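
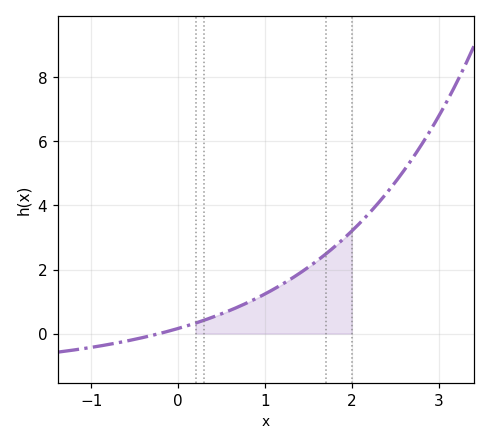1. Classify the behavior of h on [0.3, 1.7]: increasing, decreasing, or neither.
increasing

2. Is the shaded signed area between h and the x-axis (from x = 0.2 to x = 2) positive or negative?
positive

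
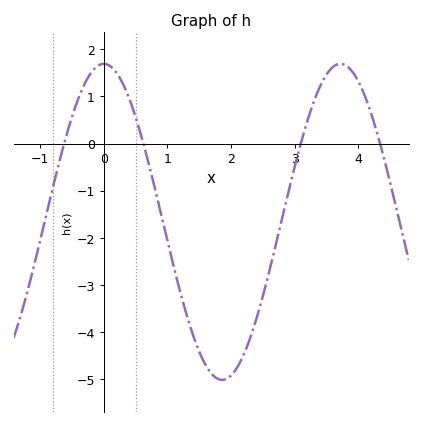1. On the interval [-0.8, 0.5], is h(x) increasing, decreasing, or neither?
neither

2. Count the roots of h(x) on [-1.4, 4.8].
4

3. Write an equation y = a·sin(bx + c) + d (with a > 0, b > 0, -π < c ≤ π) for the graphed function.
y = 3.35sin(1.69x + 1.57) - 1.66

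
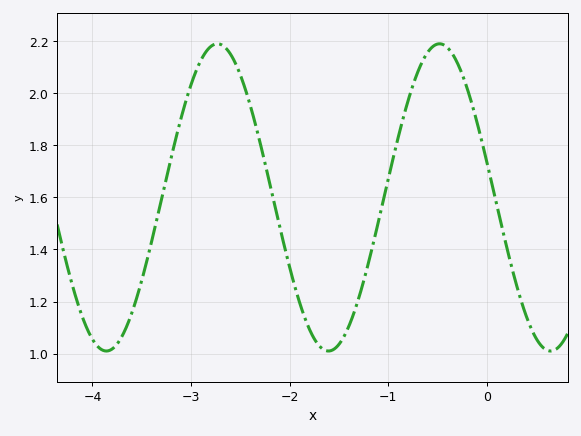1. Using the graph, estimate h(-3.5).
1.28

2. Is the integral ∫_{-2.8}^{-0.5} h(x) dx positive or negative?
positive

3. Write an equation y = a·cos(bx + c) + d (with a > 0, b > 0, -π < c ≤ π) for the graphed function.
y = 0.59cos(2.8x + 1.3) + 1.6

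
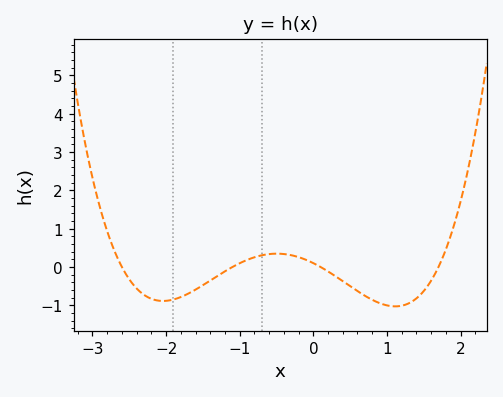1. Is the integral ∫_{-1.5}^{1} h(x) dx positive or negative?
negative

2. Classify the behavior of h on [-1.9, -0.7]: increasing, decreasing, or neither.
increasing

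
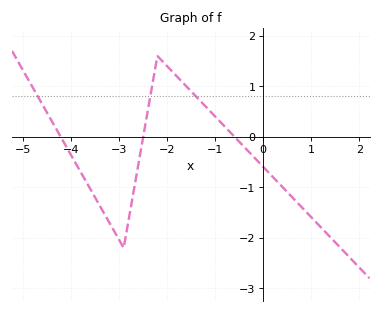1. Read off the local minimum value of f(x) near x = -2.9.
-2.2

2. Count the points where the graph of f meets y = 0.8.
3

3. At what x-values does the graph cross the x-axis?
-4.21, -2.49, -0.597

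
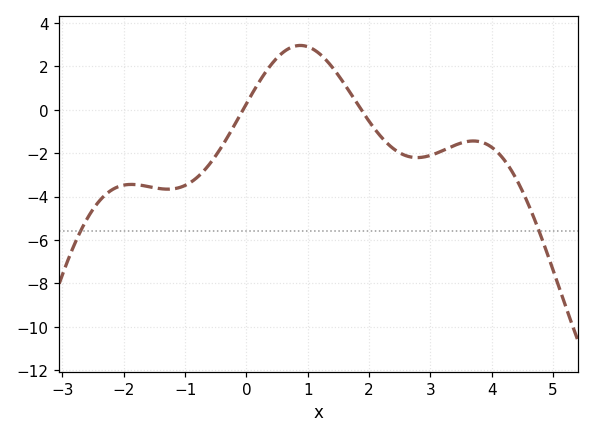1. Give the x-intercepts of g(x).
0, 1.8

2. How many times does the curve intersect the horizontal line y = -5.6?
2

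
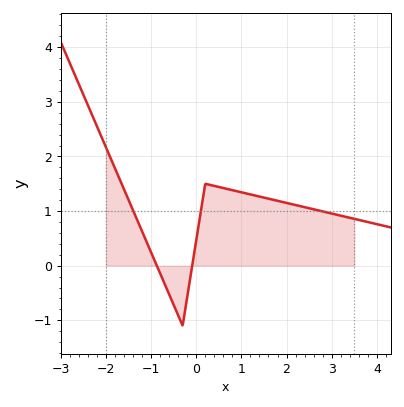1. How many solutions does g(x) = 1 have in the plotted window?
3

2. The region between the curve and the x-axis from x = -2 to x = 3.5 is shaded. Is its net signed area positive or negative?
positive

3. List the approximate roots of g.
-0.9, -0.1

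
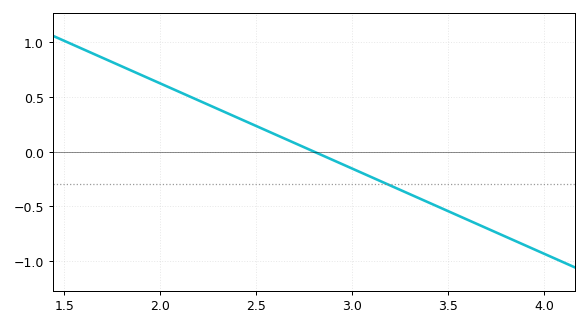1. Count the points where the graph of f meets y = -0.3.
1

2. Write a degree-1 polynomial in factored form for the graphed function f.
y = -0.78(x - 2.8)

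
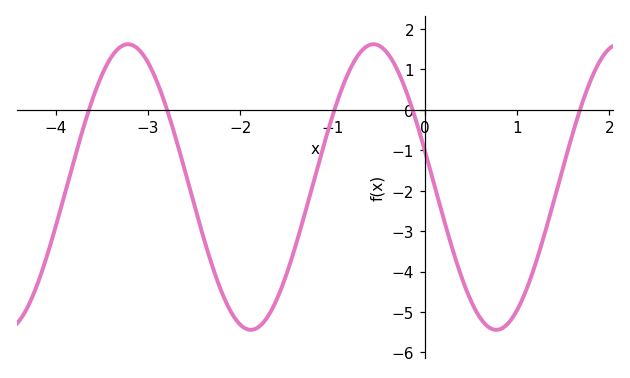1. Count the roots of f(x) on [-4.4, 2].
5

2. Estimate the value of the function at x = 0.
-1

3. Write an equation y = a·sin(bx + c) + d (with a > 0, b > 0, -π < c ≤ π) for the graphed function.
y = 3.53sin(2.36x + 2.88) - 1.91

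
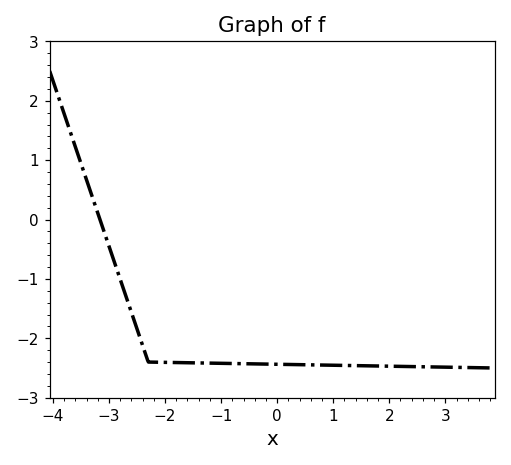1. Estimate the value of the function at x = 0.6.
-2.45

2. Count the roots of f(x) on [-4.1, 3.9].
1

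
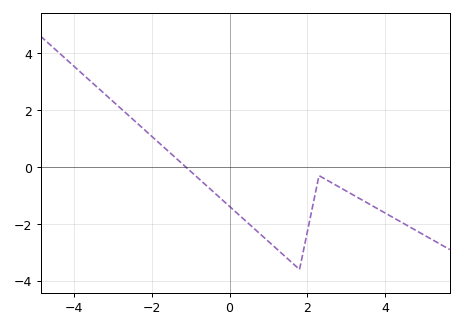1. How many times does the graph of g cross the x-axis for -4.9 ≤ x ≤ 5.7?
1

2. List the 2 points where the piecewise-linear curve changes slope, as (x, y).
(1.8, -3.6); (2.3, -0.3)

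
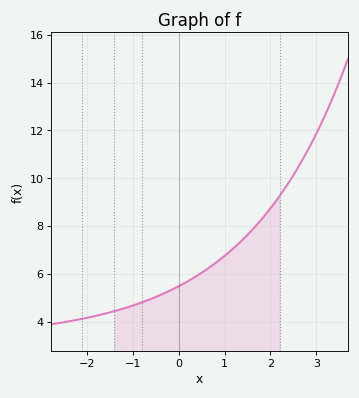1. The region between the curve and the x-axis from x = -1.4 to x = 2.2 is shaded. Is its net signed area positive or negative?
positive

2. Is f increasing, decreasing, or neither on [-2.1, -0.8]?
increasing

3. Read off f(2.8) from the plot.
11.1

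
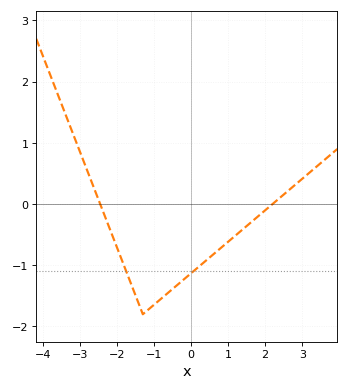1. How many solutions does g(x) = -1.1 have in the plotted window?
2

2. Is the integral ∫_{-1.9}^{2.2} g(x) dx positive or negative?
negative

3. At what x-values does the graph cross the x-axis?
-2.4, 2.2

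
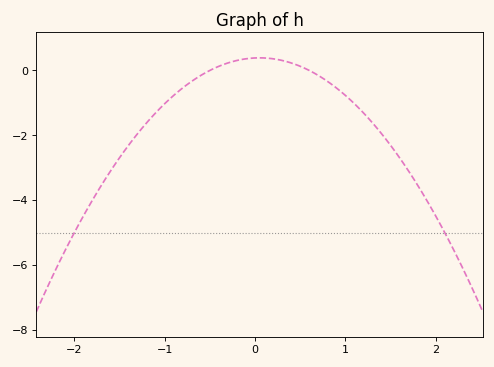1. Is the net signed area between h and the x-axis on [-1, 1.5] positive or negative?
negative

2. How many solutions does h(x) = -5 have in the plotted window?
2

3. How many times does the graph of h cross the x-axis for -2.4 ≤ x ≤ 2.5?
2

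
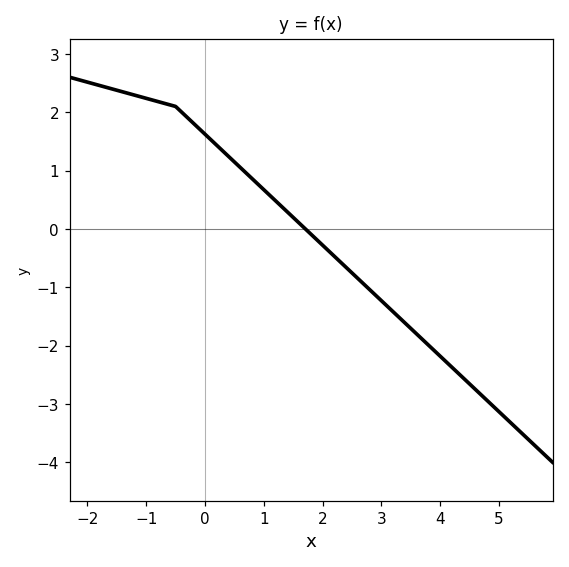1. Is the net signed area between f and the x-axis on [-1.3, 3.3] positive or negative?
positive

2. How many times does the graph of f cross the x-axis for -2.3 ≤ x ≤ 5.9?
1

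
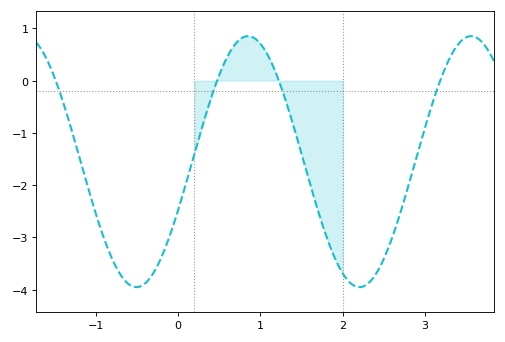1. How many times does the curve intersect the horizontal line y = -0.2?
4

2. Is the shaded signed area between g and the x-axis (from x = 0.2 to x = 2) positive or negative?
negative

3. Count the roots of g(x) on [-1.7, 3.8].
4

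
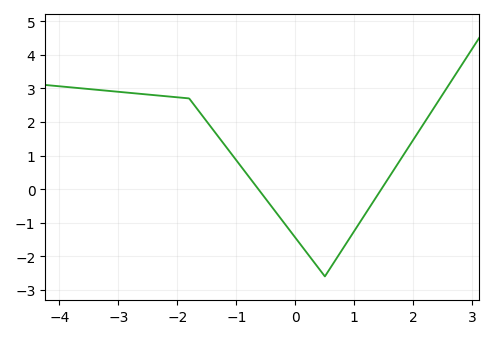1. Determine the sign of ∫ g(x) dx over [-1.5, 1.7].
negative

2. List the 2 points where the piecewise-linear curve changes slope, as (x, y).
(-1.8, 2.7); (0.5, -2.6)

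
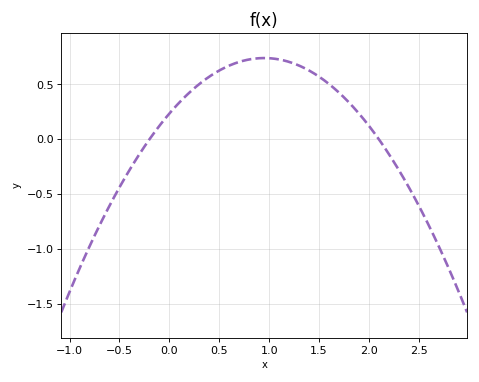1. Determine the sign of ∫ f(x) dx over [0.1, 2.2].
positive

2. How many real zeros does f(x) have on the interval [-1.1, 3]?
2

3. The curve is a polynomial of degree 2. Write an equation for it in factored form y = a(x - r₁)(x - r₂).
y = -0.56(x + 0.2)(x - 2.1)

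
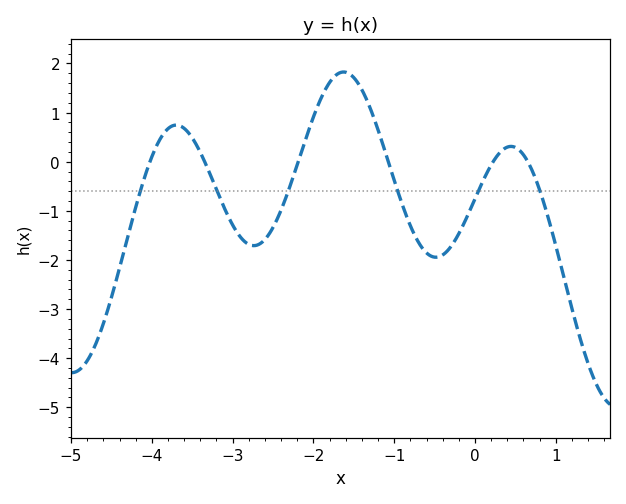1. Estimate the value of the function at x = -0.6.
-1.9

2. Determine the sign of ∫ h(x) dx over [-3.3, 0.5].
negative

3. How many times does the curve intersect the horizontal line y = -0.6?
6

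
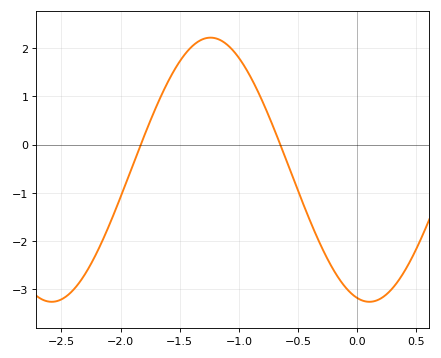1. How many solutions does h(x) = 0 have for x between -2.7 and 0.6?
2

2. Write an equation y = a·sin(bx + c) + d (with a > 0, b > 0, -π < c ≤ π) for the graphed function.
y = 2.74sin(2.34x - 1.81) - 0.52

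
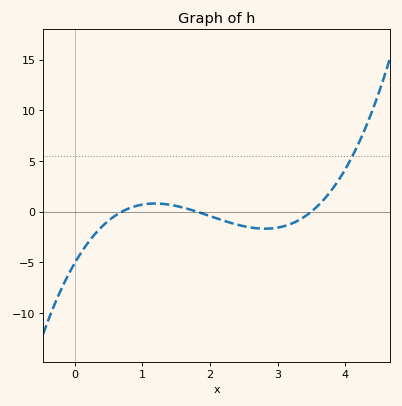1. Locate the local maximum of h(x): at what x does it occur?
1.19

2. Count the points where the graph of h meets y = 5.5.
1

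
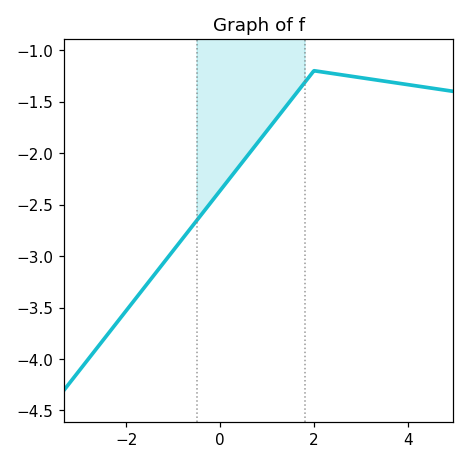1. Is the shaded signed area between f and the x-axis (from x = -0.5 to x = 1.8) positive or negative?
negative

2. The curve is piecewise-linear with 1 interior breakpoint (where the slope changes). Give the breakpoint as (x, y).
(2, -1.2)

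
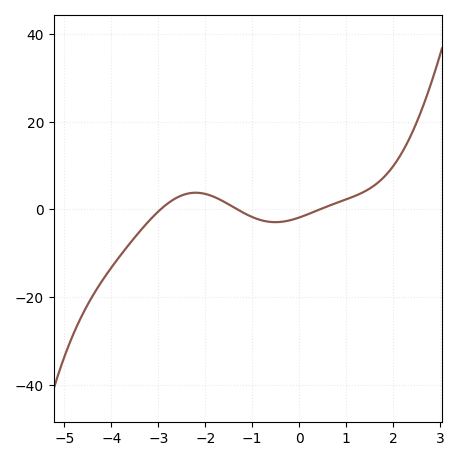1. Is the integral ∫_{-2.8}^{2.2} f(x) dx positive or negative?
positive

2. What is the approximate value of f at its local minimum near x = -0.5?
-2.9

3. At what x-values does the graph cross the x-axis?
-2.95, -1.31, 0.44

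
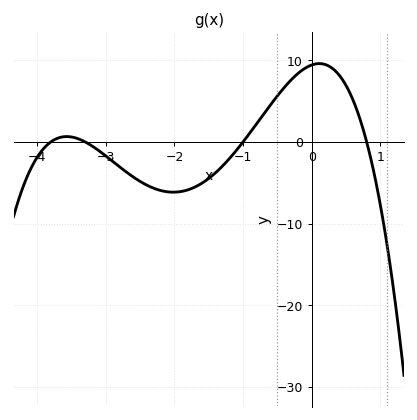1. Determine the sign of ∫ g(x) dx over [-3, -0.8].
negative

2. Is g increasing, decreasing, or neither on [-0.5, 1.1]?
neither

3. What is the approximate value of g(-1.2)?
-2.05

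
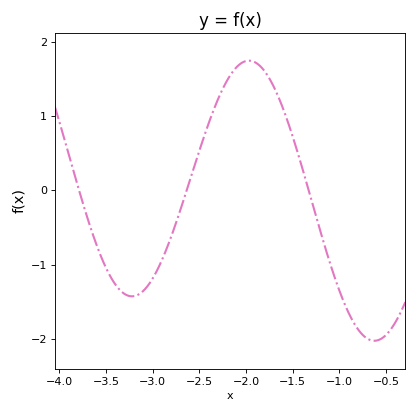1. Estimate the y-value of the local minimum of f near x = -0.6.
-2.02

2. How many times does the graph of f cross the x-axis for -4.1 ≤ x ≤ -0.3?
3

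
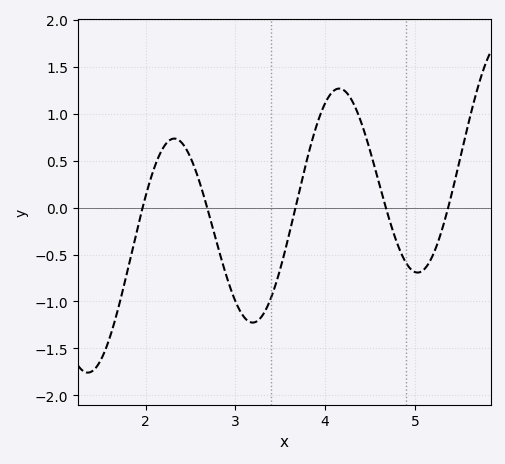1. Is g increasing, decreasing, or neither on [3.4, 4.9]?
neither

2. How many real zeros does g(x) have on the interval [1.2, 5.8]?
5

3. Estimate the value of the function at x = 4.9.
-0.586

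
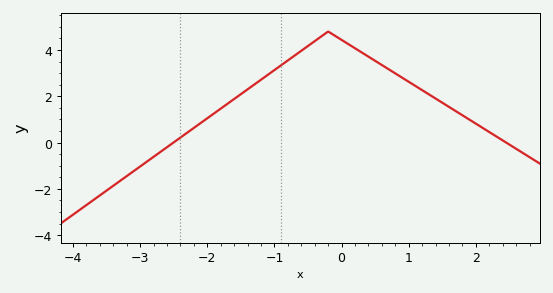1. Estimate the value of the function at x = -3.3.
-1.6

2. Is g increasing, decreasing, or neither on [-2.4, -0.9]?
increasing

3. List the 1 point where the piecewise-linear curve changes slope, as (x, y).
(-0.2, 4.8)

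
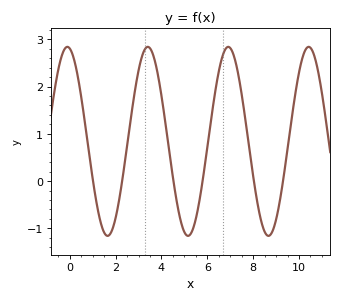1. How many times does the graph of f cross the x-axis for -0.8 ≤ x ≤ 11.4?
6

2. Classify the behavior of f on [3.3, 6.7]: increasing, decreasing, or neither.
neither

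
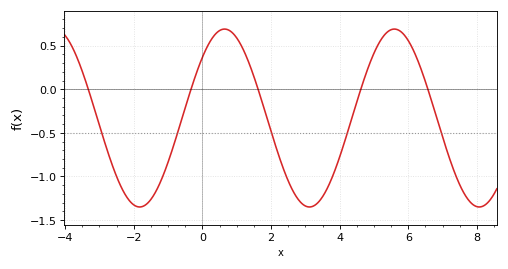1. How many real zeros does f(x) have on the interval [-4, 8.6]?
5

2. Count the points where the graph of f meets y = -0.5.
5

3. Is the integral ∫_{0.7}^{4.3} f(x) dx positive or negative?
negative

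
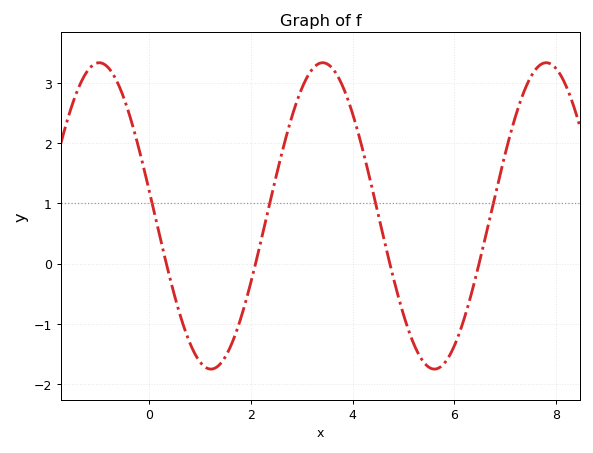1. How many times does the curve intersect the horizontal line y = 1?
4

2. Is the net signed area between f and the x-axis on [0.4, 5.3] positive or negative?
positive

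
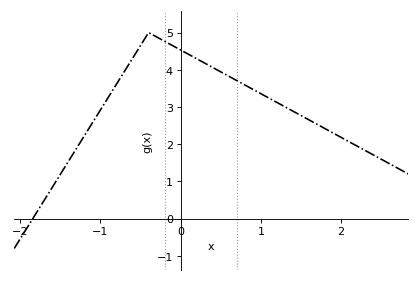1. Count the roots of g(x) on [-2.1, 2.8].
1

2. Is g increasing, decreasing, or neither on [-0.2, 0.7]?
decreasing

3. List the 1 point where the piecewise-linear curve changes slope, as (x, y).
(-0.4, 5)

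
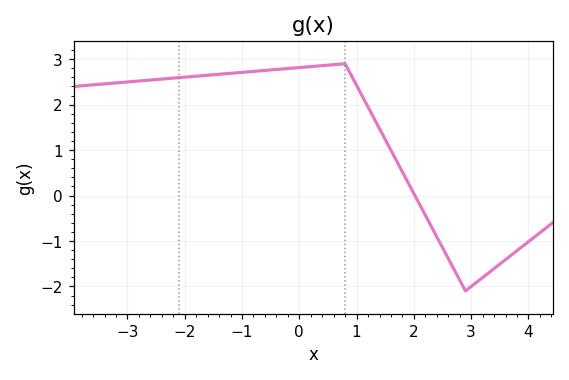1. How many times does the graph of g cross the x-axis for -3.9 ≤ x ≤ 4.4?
1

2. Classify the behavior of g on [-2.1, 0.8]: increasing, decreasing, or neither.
increasing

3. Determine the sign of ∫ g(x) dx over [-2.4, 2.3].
positive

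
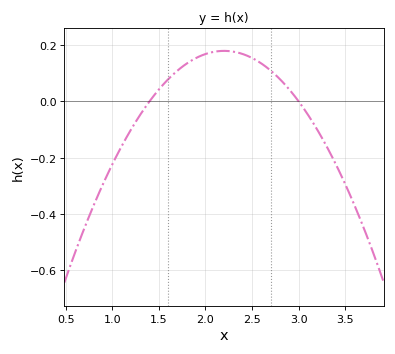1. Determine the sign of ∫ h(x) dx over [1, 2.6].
positive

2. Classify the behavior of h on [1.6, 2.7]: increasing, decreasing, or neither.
neither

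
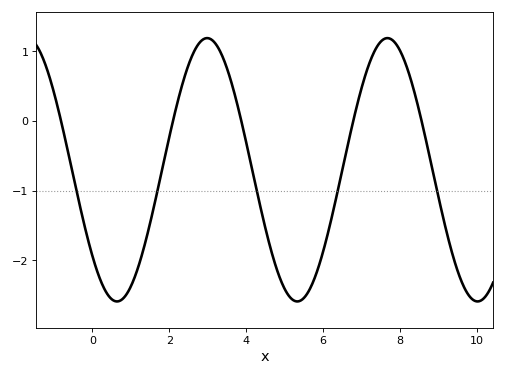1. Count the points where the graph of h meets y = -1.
5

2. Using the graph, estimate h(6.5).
-0.706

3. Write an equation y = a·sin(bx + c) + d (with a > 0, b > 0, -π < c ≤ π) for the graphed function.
y = 1.89sin(1.34x - 2.43) - 0.7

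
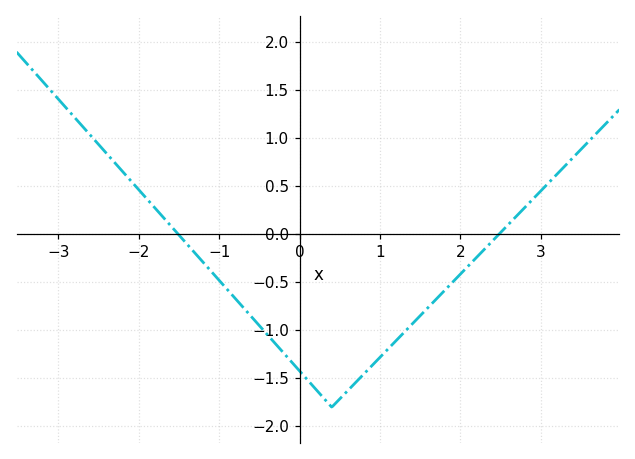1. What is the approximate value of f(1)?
-1.28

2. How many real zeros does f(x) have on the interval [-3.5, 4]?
2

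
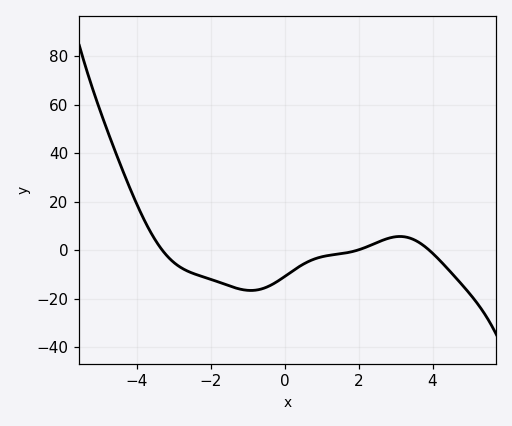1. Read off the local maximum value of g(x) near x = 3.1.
5.77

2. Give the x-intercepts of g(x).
-3.3, 1.95, 3.92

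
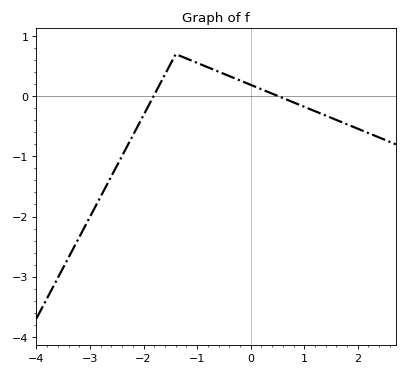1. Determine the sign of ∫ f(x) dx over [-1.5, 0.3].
positive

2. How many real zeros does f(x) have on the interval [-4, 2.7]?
2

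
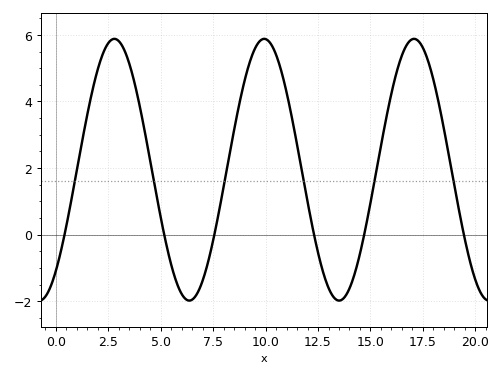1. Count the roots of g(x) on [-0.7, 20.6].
6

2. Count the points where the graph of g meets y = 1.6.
6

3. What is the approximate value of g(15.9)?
3.96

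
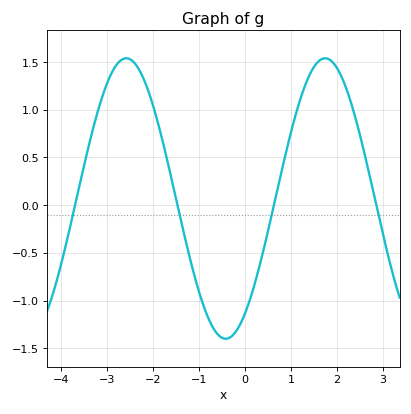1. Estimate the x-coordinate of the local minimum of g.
-0.4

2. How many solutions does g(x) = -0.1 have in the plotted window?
4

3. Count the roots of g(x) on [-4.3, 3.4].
4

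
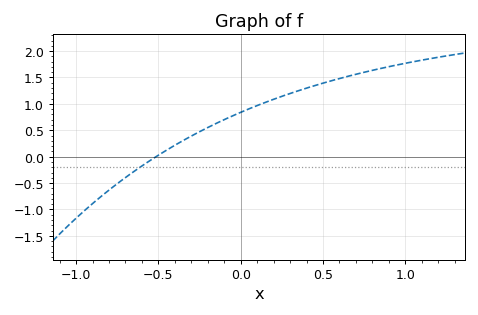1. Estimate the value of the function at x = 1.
1.75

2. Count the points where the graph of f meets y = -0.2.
1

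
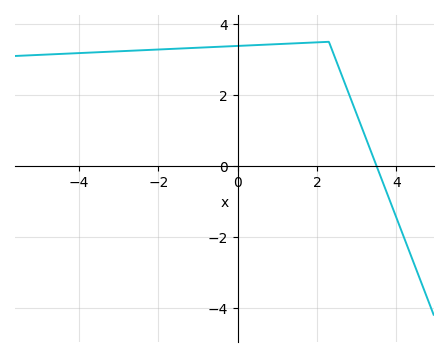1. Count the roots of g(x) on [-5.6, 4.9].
1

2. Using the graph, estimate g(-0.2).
3.4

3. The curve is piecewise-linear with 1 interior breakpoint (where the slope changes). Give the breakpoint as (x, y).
(2.3, 3.5)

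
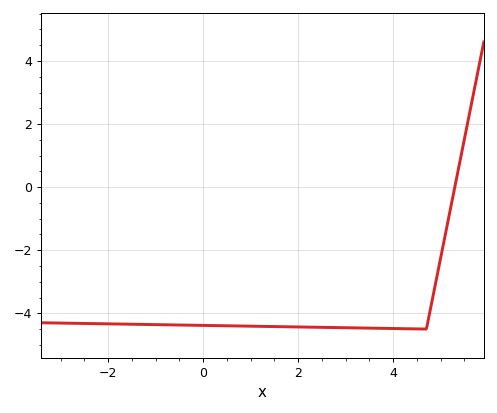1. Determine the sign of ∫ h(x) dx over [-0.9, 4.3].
negative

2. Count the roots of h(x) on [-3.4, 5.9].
1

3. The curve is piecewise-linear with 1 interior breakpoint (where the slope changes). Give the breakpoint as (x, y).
(4.7, -4.5)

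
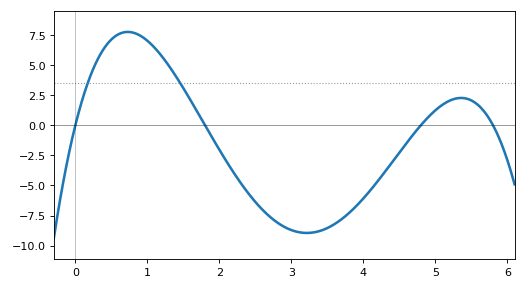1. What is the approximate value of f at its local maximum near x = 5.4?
2.2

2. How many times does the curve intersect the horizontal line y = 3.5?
2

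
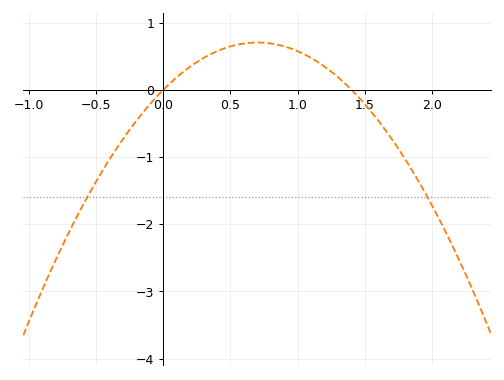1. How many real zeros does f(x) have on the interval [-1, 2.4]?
2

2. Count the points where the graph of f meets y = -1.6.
2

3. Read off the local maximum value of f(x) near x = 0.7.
0.706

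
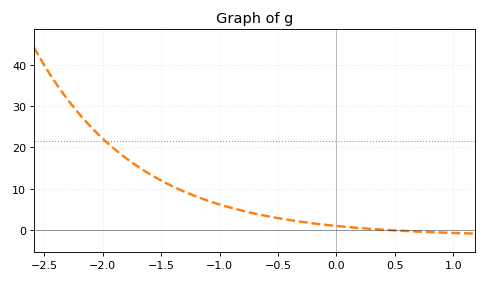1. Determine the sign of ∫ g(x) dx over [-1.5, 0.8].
positive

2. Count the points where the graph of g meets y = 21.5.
1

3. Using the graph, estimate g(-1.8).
17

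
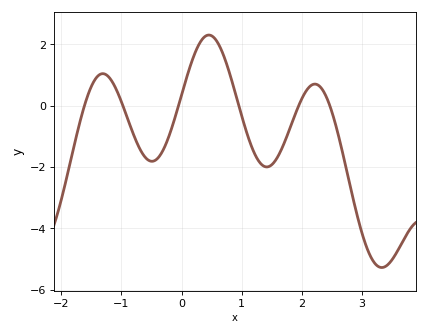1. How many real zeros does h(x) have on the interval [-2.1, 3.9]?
6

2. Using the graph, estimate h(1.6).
-1.6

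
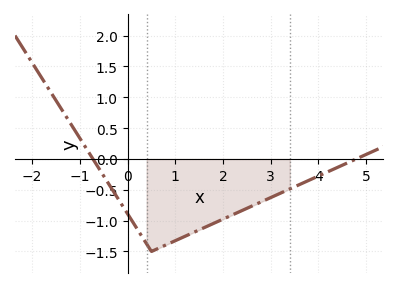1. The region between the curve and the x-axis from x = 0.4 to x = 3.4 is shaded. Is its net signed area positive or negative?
negative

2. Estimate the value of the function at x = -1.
0.337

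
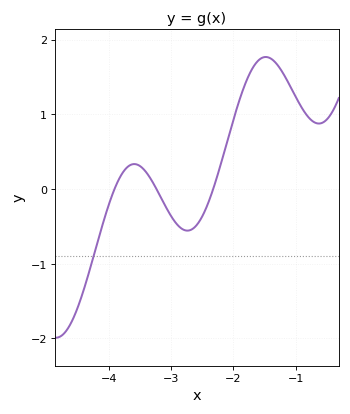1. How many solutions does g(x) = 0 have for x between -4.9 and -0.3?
3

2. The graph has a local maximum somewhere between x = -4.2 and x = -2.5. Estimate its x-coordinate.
-3.59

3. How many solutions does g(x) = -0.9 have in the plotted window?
1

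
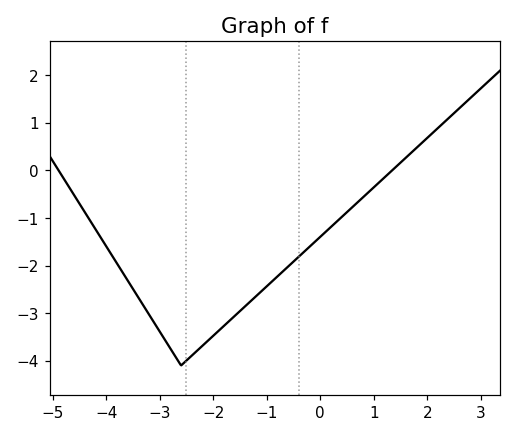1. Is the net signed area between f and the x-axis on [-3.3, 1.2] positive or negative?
negative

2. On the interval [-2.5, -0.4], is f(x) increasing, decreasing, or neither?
increasing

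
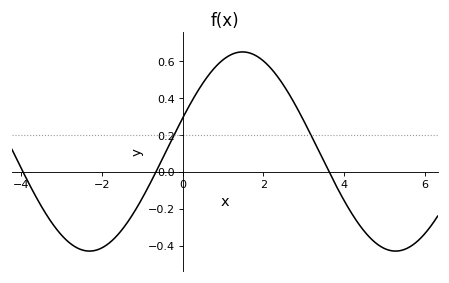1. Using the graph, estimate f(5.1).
-0.425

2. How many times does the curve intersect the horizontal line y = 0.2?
2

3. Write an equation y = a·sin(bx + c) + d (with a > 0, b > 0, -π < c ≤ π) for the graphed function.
y = 0.54sin(0.83x + 0.34) + 0.11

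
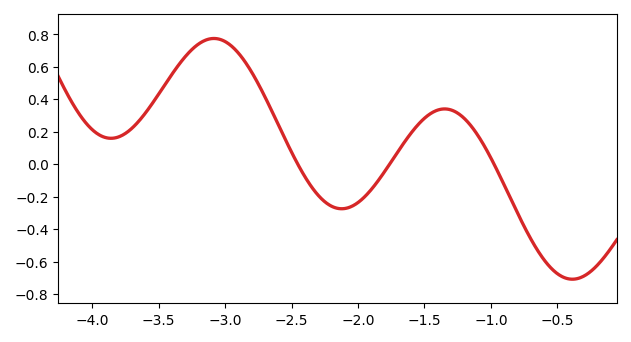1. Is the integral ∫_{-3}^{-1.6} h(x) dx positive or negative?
positive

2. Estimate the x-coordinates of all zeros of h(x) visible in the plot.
-2.45, -1.76, -0.976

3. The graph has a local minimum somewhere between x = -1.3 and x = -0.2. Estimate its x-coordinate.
-0.386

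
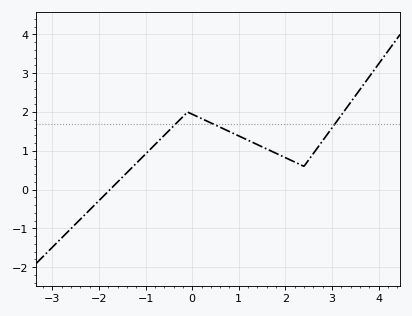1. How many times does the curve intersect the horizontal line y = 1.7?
3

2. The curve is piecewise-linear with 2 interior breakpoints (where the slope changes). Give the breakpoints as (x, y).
(-0.1, 2); (2.4, 0.6)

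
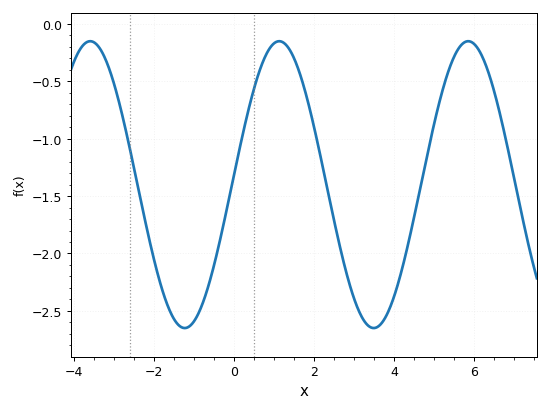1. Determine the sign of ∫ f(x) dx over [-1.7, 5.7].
negative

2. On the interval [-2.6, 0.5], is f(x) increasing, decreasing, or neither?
neither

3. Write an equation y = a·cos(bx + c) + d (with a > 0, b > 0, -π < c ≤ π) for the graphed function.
y = 1.25cos(1.33x - 1.49) - 1.4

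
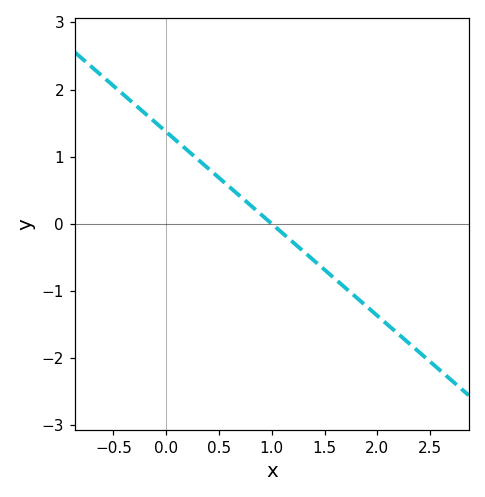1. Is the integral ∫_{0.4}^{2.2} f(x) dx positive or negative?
negative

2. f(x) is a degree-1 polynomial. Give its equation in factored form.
y = -1.37(x - 1)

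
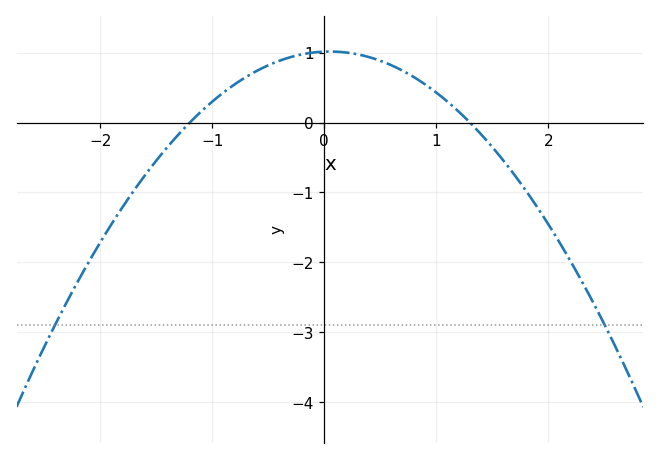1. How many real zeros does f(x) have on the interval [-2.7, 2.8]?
2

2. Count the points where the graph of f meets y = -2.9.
2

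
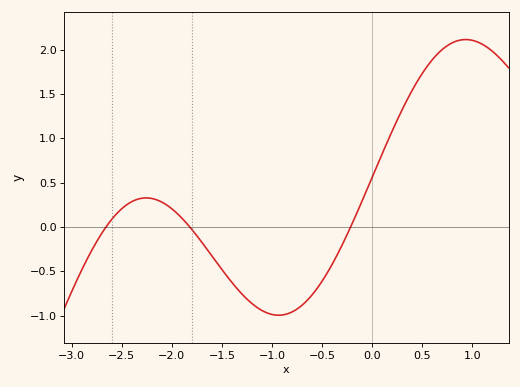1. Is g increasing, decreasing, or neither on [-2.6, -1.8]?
neither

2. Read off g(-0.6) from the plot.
-0.766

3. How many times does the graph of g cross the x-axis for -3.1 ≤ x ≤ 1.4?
3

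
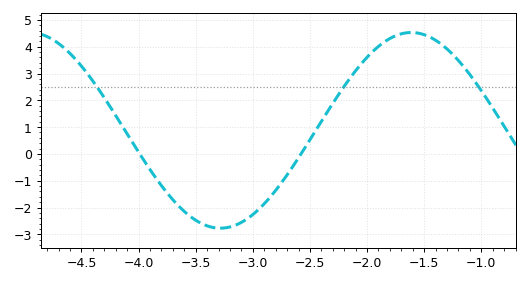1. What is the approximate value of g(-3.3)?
-2.8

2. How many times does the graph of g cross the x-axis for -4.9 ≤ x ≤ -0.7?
2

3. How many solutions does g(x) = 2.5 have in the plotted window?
3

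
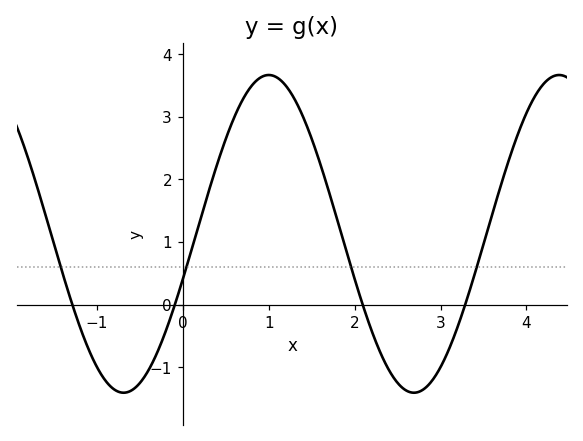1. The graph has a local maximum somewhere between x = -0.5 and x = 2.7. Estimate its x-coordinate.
1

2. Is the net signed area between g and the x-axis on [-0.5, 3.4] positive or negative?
positive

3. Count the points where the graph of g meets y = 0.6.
4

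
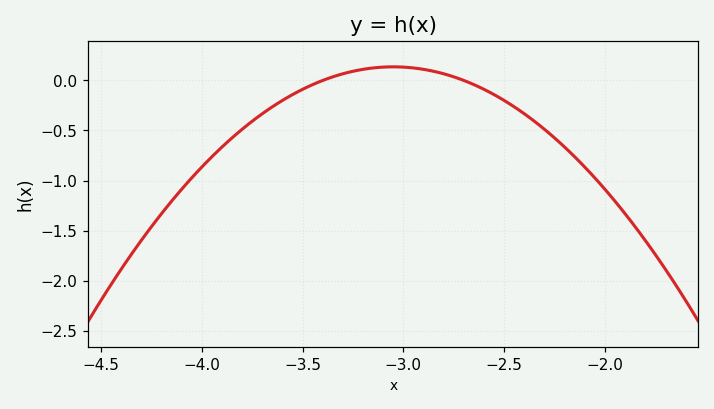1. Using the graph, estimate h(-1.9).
-1.35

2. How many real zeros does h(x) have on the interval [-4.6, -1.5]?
2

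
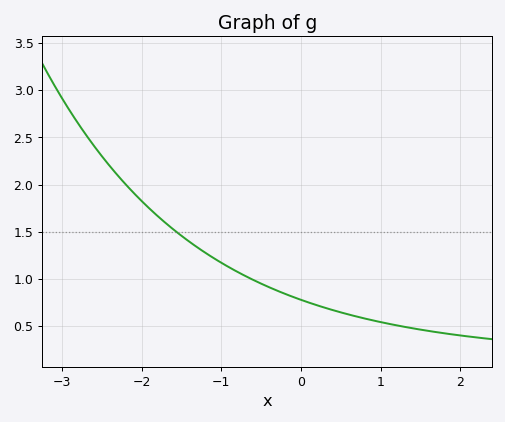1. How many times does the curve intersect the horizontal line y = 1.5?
1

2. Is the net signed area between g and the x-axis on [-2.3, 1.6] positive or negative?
positive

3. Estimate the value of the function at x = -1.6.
1.5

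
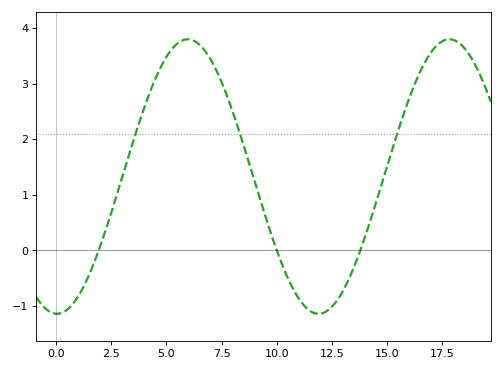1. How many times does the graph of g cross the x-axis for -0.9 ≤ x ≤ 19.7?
3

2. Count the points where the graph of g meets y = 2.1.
3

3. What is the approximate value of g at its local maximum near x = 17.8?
3.8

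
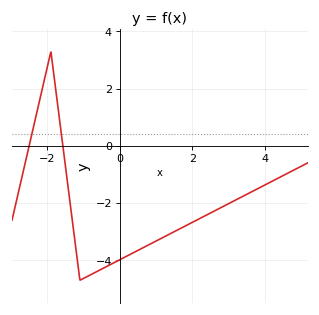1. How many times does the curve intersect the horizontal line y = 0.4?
2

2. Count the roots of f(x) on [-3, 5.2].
2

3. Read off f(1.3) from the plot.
-3.13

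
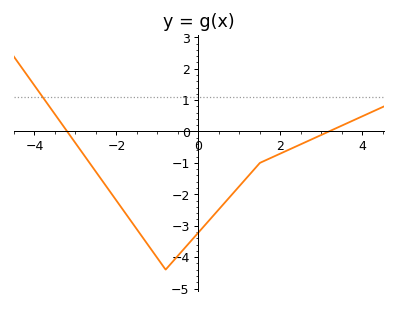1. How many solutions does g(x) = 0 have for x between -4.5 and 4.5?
2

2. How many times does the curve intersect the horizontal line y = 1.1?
1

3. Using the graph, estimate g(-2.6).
-1.1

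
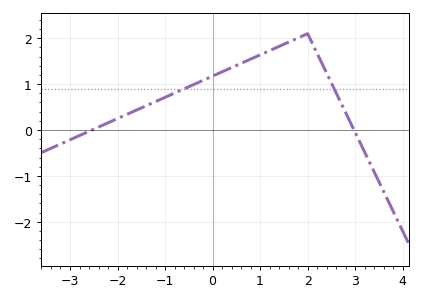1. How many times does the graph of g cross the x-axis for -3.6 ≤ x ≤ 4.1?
2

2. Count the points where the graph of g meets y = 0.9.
2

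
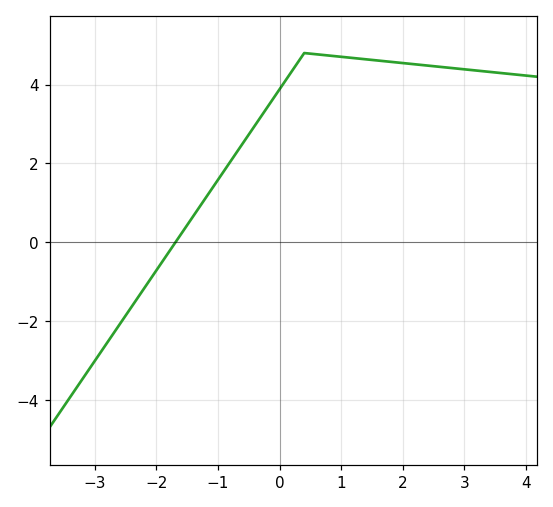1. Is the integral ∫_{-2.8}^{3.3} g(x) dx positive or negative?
positive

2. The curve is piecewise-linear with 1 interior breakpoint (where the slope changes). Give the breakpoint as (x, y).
(0.4, 4.8)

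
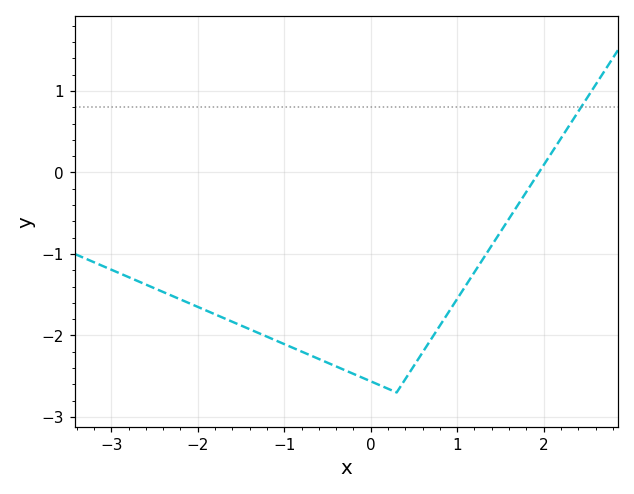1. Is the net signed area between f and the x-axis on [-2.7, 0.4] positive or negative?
negative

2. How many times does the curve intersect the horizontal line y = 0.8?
1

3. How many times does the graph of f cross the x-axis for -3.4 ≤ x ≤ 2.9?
1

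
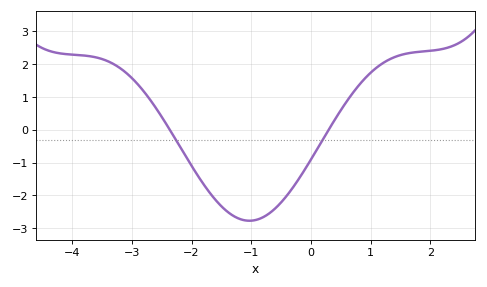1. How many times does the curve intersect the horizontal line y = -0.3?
2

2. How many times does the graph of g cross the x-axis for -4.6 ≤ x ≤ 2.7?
2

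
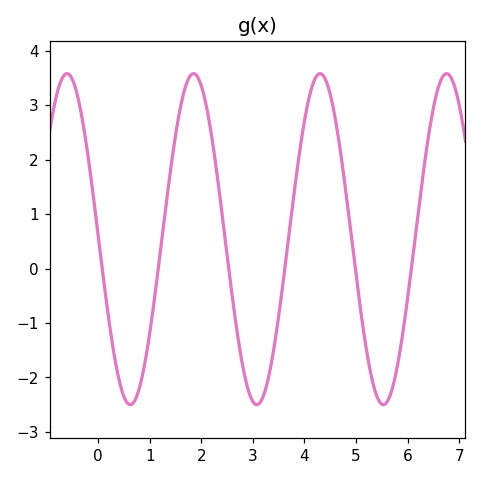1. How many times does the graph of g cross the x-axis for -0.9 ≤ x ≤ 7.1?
6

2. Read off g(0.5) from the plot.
-2.36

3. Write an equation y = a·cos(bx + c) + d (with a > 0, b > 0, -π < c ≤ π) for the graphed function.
y = 3.04cos(2.56x + 1.55) + 0.54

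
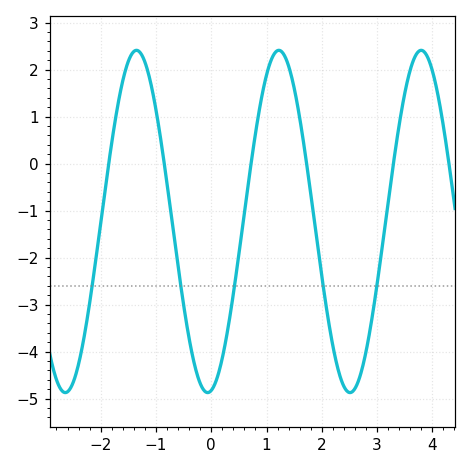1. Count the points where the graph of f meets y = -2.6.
5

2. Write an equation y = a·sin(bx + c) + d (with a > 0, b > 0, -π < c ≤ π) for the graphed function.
y = 3.64sin(2.44x - 1.41) - 1.23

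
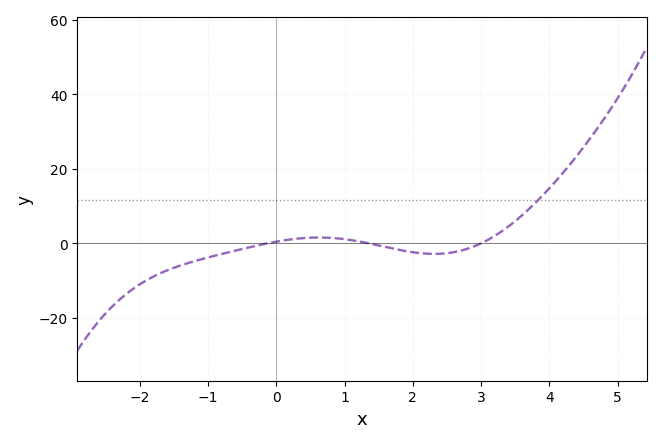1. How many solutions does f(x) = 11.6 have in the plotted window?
1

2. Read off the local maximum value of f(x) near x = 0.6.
2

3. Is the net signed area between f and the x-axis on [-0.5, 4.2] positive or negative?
positive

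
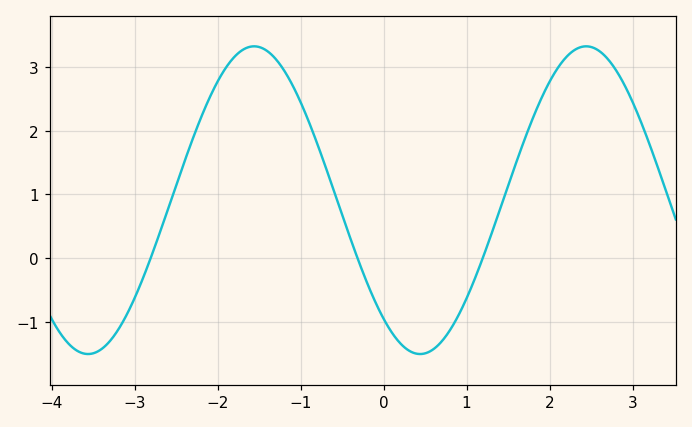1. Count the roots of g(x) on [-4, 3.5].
3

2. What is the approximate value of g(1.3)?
0.4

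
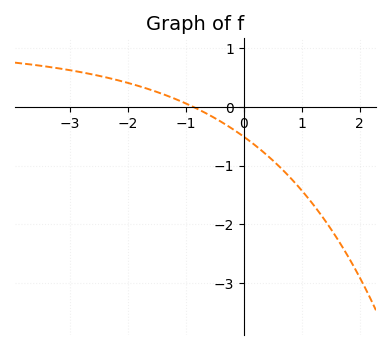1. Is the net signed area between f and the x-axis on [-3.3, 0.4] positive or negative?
positive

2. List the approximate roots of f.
-0.88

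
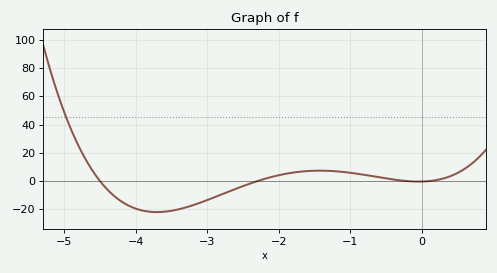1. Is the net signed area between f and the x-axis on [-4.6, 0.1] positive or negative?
negative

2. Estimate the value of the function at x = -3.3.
-18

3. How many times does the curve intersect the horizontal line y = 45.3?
1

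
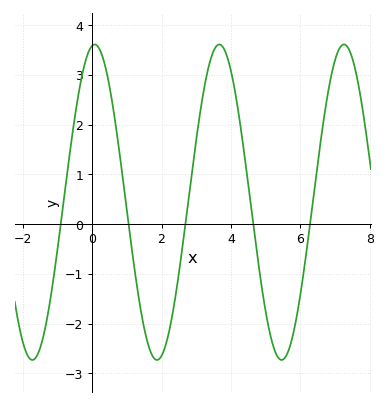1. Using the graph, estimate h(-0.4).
2.6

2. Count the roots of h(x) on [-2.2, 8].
5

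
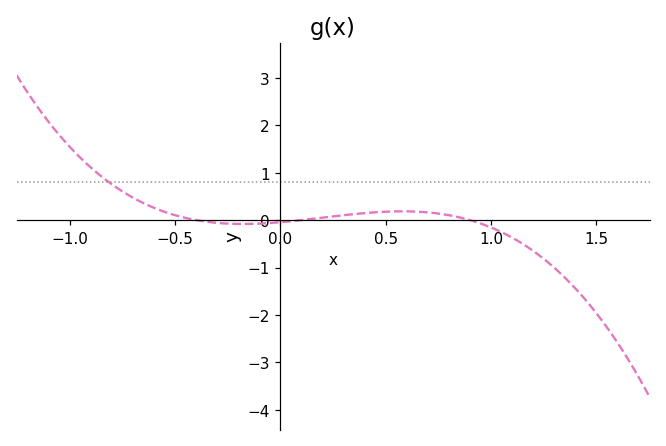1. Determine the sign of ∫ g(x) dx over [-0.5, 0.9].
positive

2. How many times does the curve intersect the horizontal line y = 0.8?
1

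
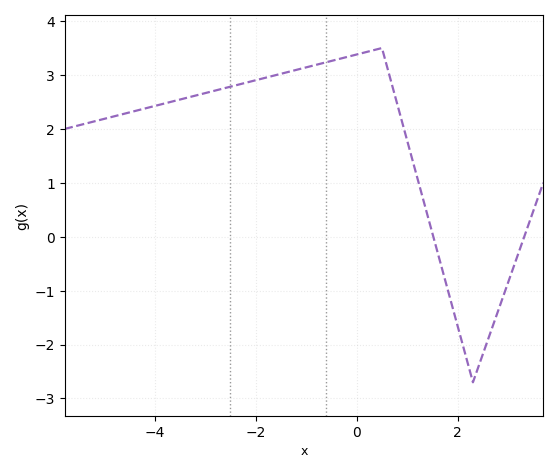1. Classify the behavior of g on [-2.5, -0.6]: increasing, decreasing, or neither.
increasing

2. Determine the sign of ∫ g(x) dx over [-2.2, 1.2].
positive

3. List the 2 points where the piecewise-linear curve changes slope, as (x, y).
(0.5, 3.5); (2.3, -2.7)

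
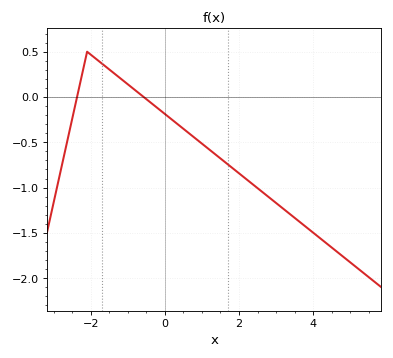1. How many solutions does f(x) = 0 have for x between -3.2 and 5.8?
2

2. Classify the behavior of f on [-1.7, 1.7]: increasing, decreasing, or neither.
decreasing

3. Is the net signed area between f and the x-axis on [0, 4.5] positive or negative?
negative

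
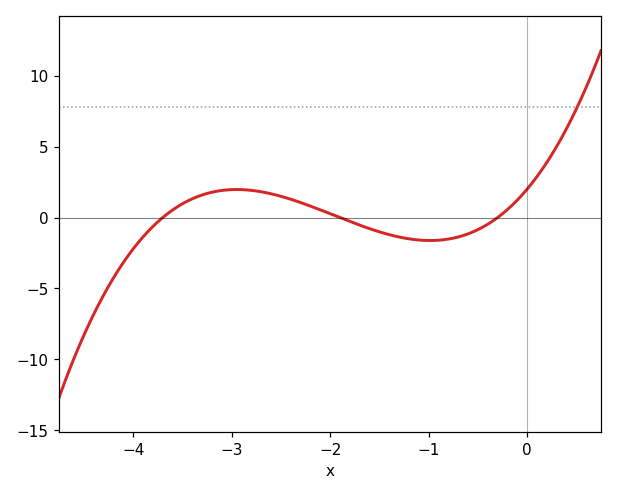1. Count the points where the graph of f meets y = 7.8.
1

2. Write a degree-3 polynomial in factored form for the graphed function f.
y = 0.95(x + 3.7)(x + 1.9)(x + 0.3)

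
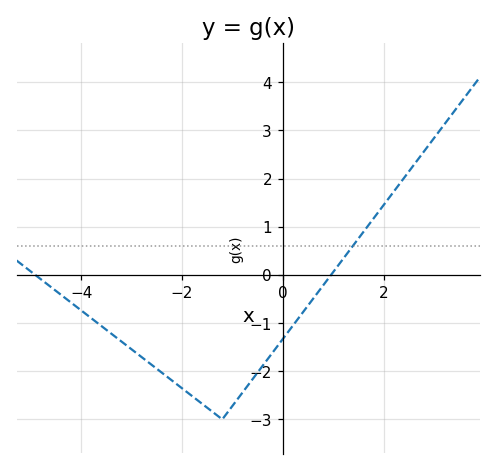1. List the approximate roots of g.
-5, 1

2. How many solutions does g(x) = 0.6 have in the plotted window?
1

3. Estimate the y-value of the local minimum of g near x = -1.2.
-3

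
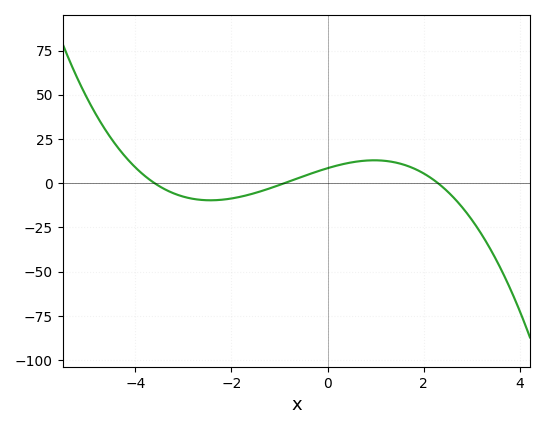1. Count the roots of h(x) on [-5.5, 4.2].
3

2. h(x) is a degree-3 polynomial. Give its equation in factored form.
y = -1.14(x + 3.6)(x + 0.9)(x - 2.3)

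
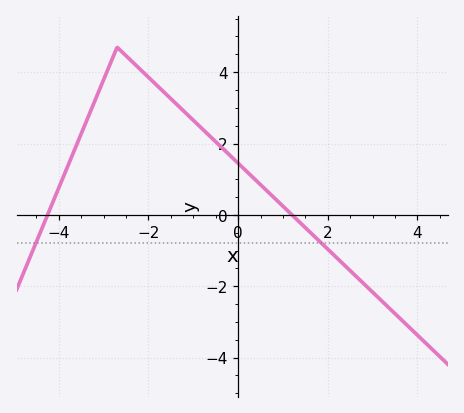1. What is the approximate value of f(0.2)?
1.21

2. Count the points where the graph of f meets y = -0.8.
2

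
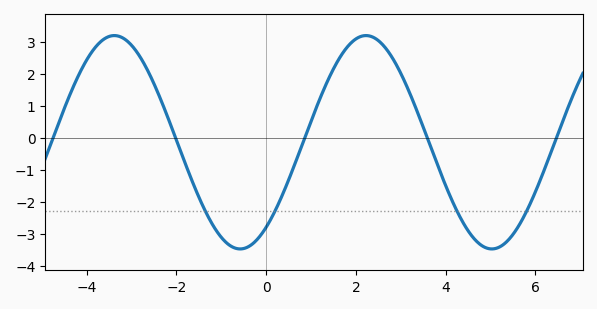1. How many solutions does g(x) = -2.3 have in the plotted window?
4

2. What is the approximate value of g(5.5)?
-3.03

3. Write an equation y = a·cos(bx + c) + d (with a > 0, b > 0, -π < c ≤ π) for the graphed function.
y = 3.34cos(1.12x - 2.49) - 0.14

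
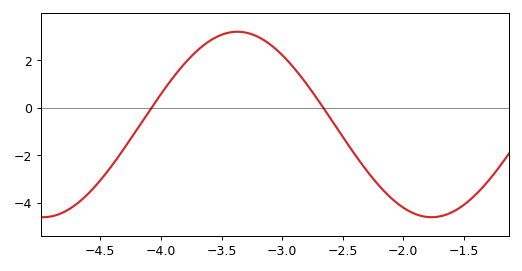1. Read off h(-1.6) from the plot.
-4.4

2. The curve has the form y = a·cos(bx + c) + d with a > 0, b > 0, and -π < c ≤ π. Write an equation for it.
y = 3.9cos(2x + 0.32) - 0.7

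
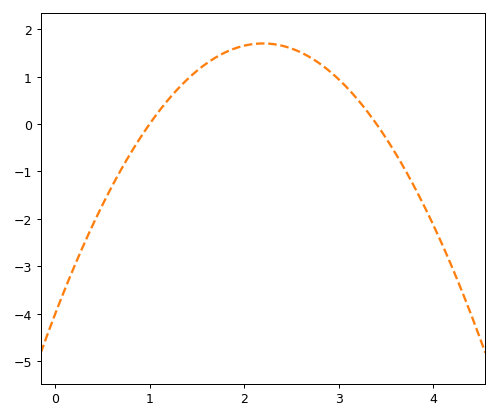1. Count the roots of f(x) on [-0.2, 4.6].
2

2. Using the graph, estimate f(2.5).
1.59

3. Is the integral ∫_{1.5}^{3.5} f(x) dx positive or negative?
positive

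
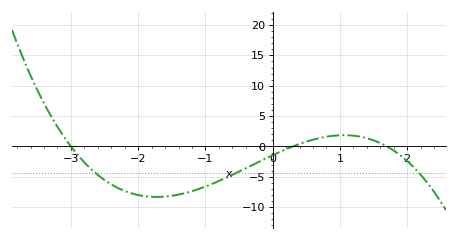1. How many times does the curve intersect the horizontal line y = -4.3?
3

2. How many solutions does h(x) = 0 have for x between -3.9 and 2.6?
3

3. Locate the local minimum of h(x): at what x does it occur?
-1.73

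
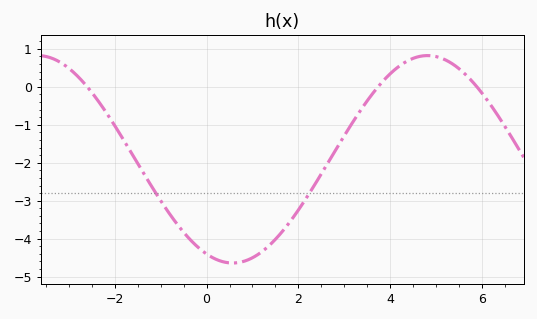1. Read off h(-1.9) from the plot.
-1.22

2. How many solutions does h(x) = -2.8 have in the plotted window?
2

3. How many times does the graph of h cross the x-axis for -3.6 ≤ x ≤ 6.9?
3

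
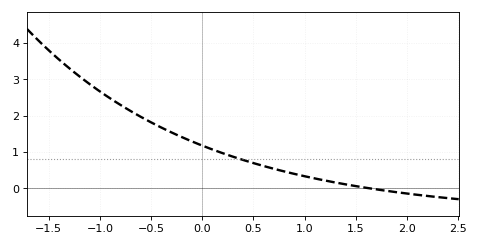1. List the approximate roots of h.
1.64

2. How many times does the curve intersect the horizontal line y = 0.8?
1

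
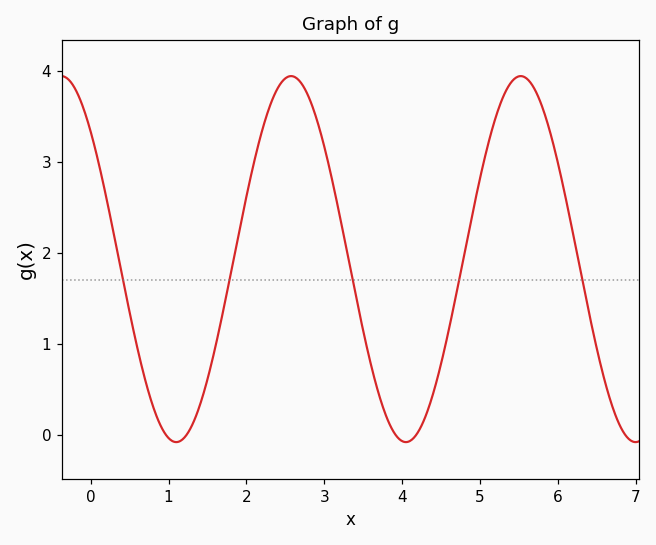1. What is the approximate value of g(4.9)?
2.41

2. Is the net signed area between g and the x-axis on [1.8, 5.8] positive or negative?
positive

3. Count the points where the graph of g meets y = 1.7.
5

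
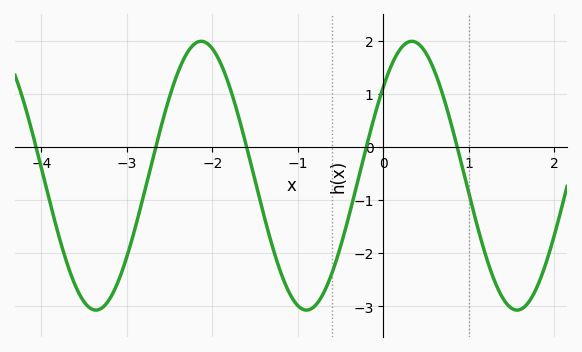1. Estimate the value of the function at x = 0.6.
1.4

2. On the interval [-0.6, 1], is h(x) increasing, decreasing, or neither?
neither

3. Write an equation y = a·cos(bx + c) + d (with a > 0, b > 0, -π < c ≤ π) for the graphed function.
y = 2.53cos(2.5x - 0.85) - 0.54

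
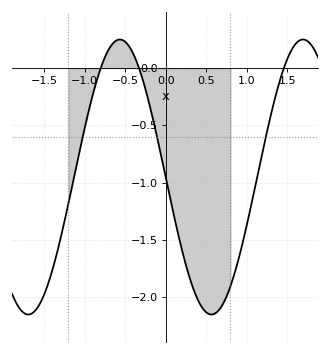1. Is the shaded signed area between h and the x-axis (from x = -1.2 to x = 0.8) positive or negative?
negative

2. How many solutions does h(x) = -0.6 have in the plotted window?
3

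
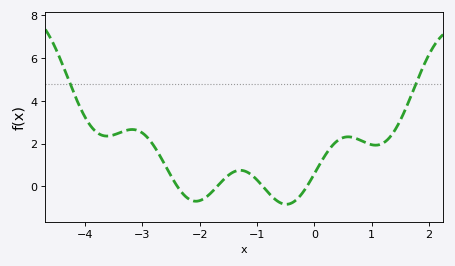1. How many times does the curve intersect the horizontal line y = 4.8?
2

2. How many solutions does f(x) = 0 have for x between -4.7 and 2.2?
4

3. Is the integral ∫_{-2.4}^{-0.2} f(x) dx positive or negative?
negative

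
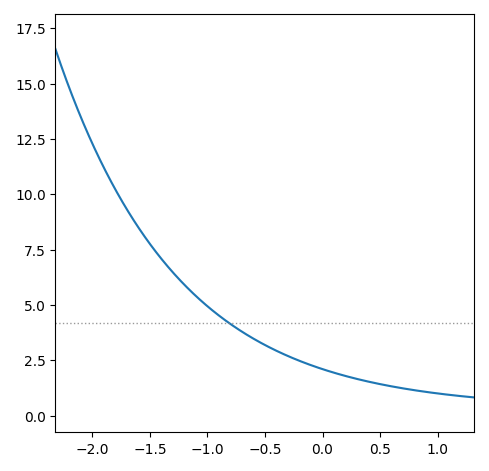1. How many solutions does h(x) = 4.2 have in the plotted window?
1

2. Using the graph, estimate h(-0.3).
2.6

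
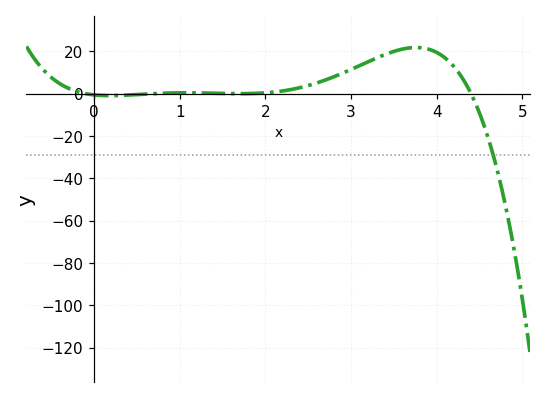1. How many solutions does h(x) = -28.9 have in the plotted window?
1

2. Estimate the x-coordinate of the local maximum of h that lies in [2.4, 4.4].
3.76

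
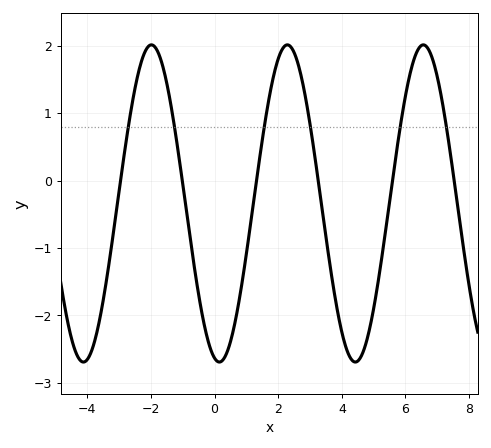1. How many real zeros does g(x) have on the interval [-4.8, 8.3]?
6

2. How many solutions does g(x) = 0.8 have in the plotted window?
6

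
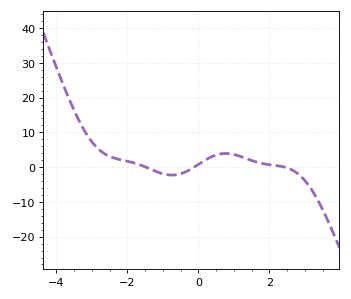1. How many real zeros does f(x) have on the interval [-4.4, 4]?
3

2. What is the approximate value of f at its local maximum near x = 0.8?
4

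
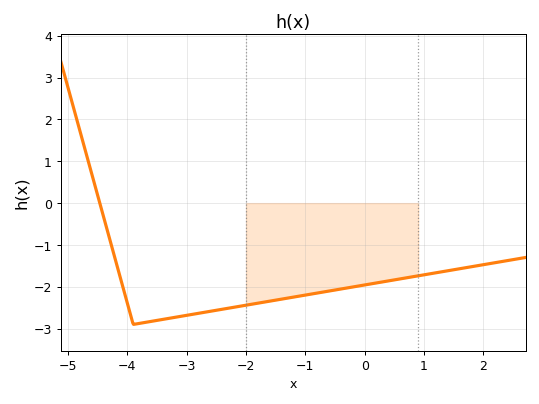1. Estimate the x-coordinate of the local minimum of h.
-3.9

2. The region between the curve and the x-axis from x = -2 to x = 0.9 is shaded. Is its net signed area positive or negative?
negative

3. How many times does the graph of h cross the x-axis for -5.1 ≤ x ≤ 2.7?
1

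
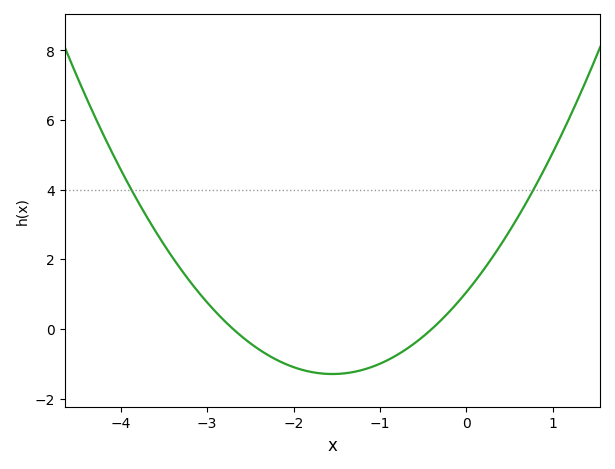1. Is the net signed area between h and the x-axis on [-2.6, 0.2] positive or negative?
negative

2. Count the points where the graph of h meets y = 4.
2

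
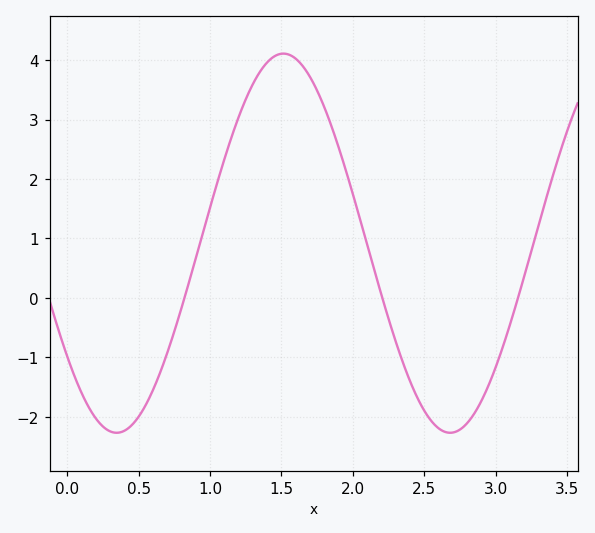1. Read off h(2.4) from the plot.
-1.4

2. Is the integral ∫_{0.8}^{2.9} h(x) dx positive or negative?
positive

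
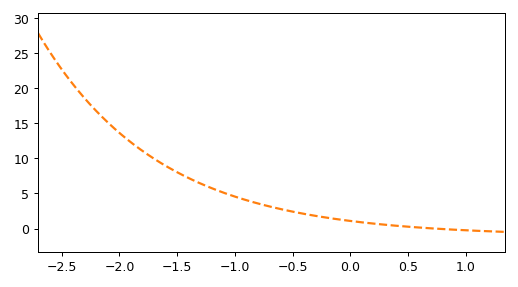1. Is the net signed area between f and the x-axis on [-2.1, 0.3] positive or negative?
positive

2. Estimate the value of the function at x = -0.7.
3.14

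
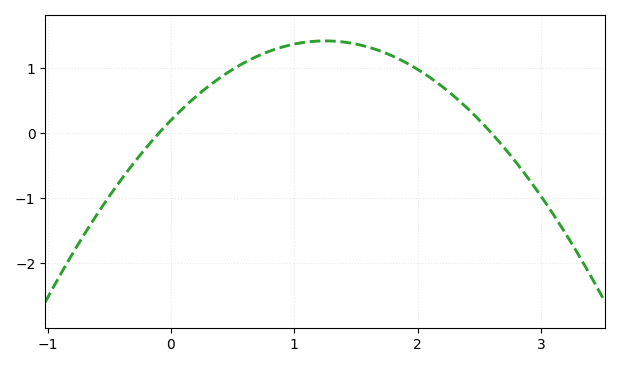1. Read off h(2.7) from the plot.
-0.2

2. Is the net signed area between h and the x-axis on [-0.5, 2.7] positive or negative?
positive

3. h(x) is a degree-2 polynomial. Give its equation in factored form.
y = -0.78(x + 0.1)(x - 2.6)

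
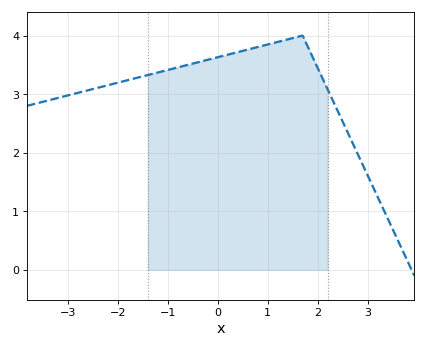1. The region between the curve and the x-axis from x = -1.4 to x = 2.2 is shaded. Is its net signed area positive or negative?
positive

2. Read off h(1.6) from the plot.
3.98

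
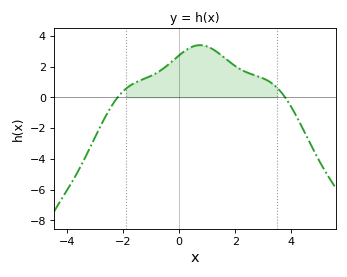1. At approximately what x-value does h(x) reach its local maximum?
0.743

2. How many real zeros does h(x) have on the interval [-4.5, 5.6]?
2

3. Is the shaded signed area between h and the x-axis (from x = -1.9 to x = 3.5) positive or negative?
positive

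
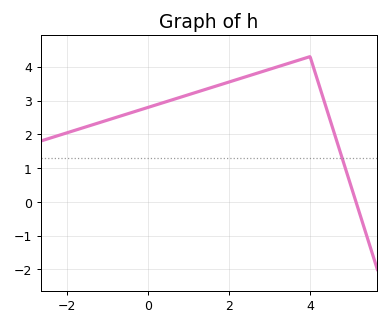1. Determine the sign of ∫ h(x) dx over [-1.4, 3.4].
positive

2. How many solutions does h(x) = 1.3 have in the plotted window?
1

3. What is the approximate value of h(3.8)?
4.2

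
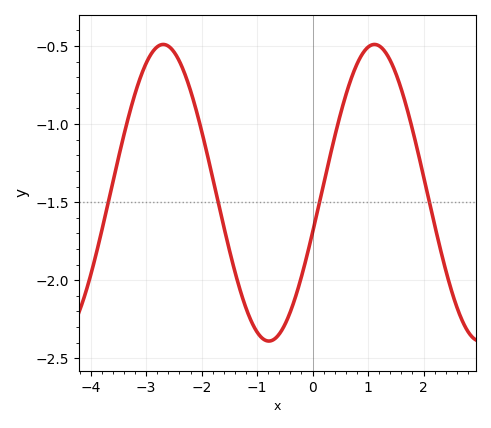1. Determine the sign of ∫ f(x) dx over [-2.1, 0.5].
negative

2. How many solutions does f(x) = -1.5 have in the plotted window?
4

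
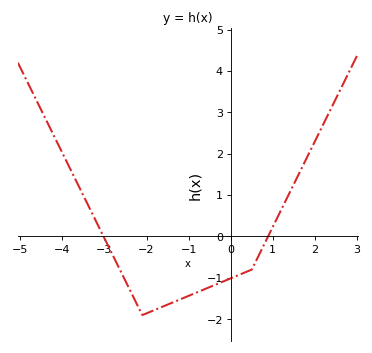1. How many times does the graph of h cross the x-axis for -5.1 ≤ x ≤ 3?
2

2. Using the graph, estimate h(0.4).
-0.8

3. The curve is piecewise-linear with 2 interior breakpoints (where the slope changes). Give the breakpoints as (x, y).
(-2.1, -1.9); (0.5, -0.8)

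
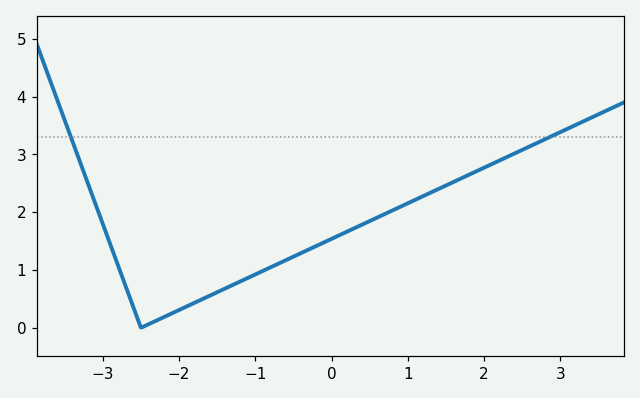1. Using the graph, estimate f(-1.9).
0.4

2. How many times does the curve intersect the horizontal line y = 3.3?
2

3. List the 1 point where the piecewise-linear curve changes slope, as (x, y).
(-2.5, 0)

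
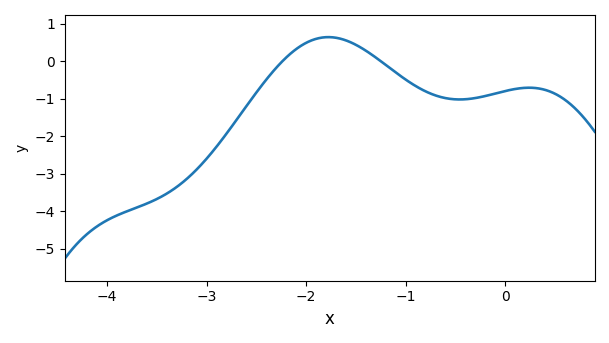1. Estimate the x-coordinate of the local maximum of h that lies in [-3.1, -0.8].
-1.8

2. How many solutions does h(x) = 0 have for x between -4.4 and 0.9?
2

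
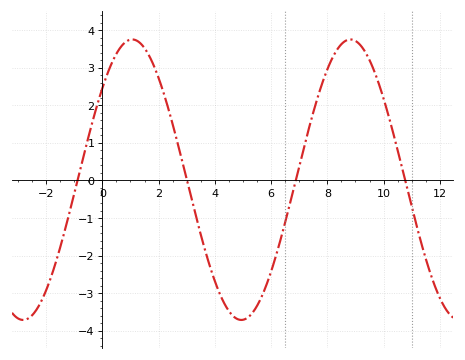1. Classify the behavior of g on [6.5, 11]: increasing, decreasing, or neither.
neither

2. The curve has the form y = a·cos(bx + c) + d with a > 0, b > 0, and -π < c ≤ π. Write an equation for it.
y = 3.73cos(0.81x - 0.862) + 0.02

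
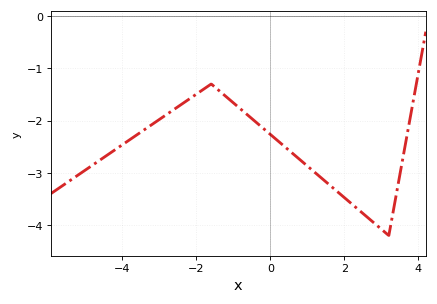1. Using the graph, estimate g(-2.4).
-1.69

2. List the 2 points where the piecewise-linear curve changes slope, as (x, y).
(-1.6, -1.3); (3.2, -4.2)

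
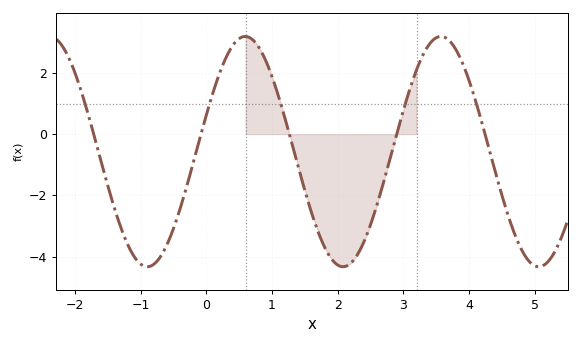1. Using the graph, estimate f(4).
1.75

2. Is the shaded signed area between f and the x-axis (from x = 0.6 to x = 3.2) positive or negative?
negative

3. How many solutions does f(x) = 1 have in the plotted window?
5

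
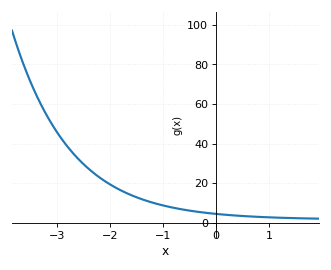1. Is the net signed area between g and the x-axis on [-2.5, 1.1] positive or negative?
positive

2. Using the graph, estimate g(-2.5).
29.7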